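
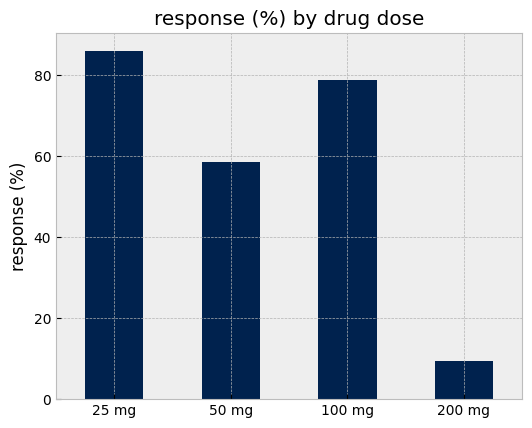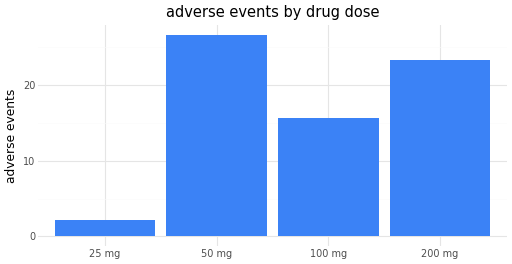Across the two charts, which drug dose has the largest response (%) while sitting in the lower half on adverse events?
Chart 2 median adverse events ≈ 20; below-median drug doses: 25 mg, 100 mg. Among those, 25 mg has the highest response (%) (≈ 90).

25 mg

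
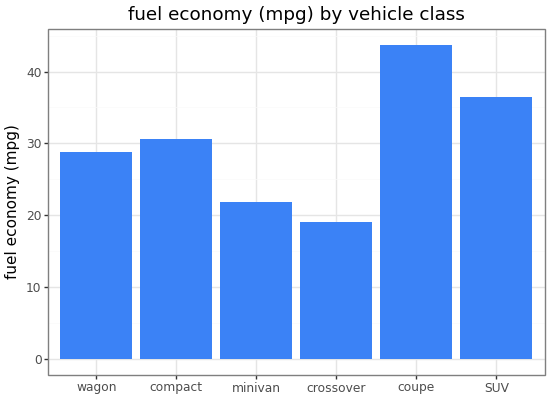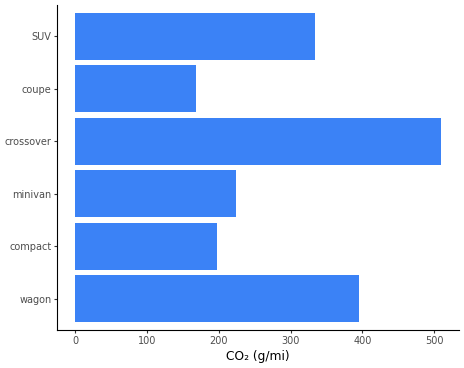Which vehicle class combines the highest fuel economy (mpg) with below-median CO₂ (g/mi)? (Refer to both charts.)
Chart 2 median CO₂ (g/mi) ≈ 300; below-median vehicle classes: compact, minivan, coupe. Among those, coupe has the highest fuel economy (mpg) (≈ 45).

coupe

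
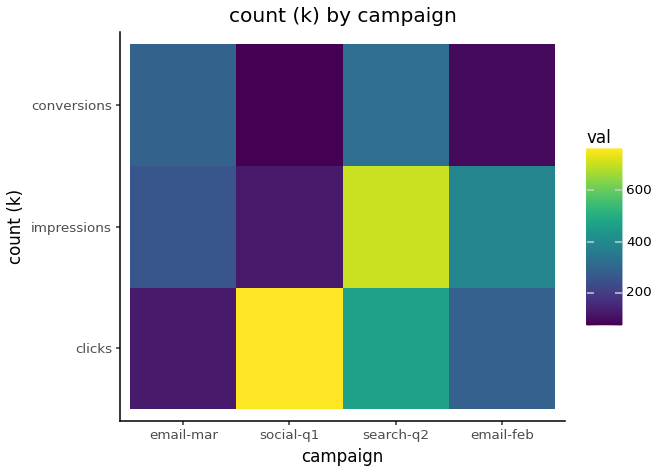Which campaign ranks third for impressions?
Top 4 for impressions: search-q2 ≈ 700, email-feb ≈ 400, email-mar ≈ 300, social-q1 ≈ 100.

email-mar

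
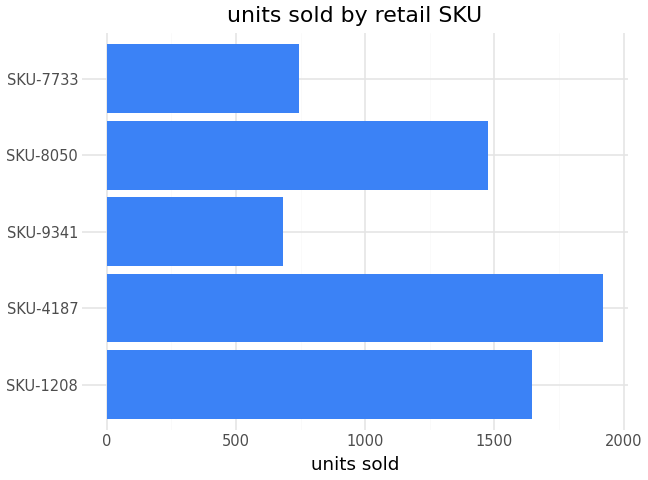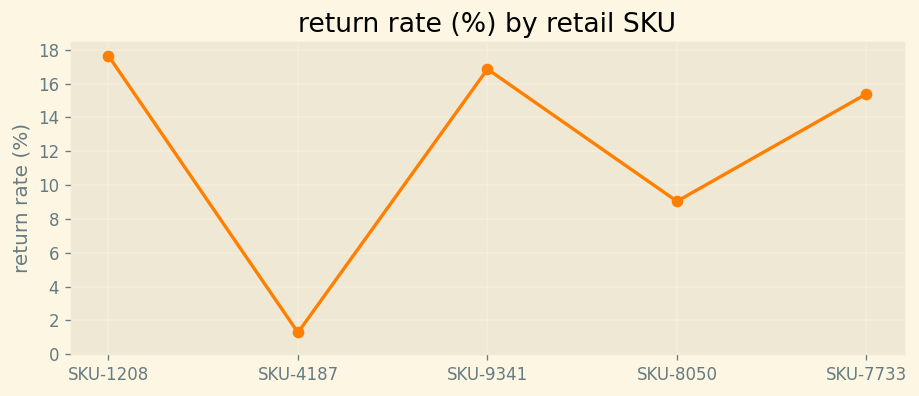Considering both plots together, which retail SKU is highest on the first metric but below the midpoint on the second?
Chart 2 median return rate (%) ≈ 16; below-median retail SKUs: SKU-4187, SKU-8050. Among those, SKU-4187 has the highest units sold (≈ 2000).

SKU-4187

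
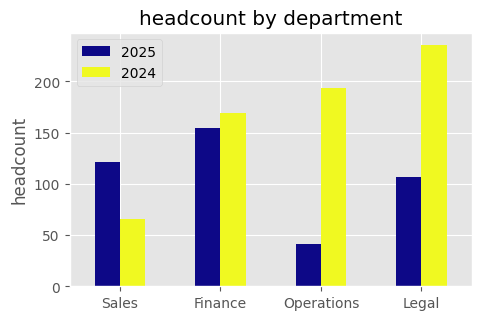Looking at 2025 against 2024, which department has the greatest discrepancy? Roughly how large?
Operations: 2025 ≈ 40, 2024 ≈ 200 → gap ≈ 160. Next-largest (Legal) is only ≈ 140.

Operations, ≈ 160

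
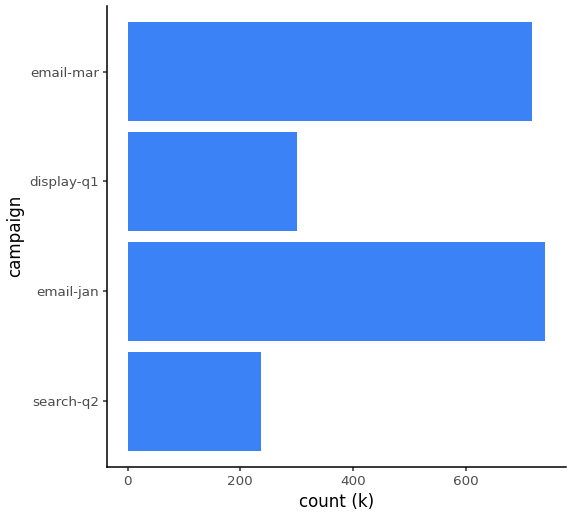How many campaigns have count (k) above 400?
2

Above 400: email-jan, email-mar.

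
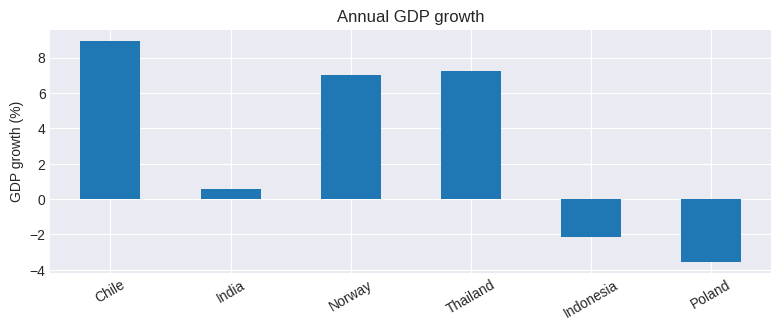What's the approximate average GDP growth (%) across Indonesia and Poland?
≈ -3

(-2 + -4) / 2 ≈ -3.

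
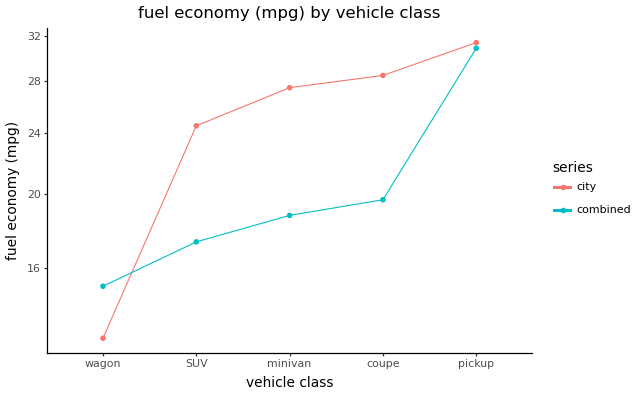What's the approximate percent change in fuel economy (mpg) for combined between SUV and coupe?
SUV ≈ 18, coupe ≈ 20; (20 − 18) / 18 ≈ +11.1%.

≈ +11.1%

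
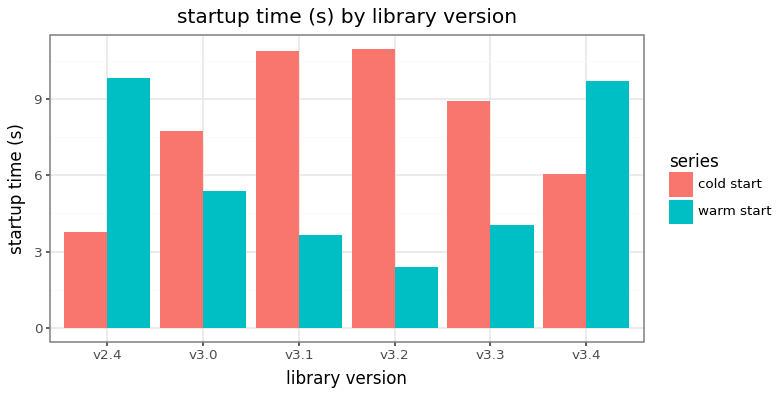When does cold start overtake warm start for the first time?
v2.4: cold start ≈ 4 vs warm start ≈ 10 (not yet); v3.0: cold start ≈ 8 vs warm start ≈ 5 (first crossover).

v3.0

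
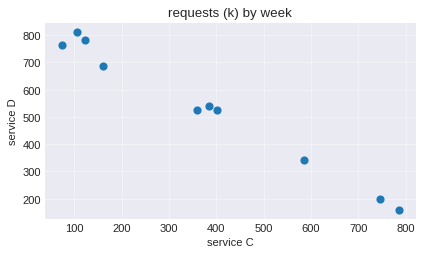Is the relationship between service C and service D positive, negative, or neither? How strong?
Points are negatively correlated; strong (|r| ≈ 1.0).

negative, strong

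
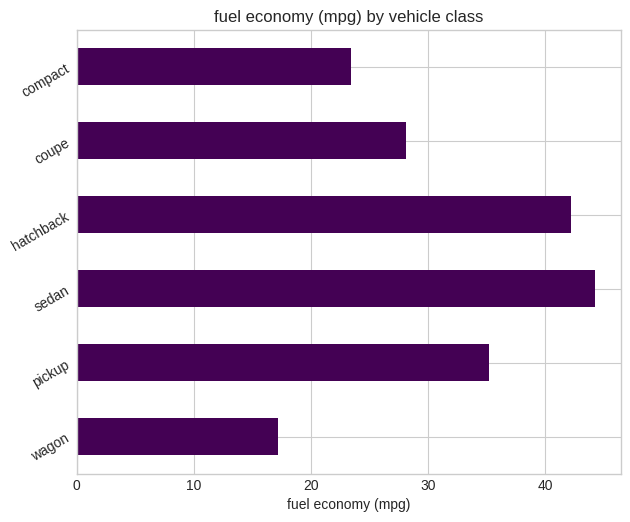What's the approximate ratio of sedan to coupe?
sedan ≈ 45, coupe ≈ 30; 45/30 ≈ 1.5.

≈ 1.5×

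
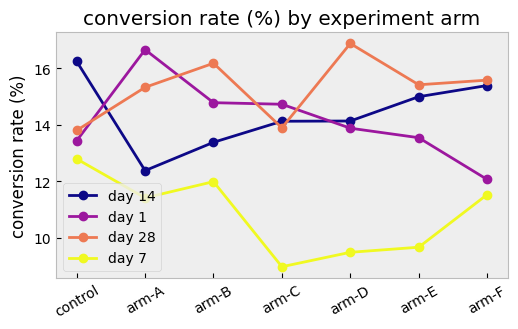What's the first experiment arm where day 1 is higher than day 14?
control: day 1 ≈ 13 vs day 14 ≈ 16 (not yet); arm-A: day 1 ≈ 17 vs day 14 ≈ 12 (first crossover).

arm-A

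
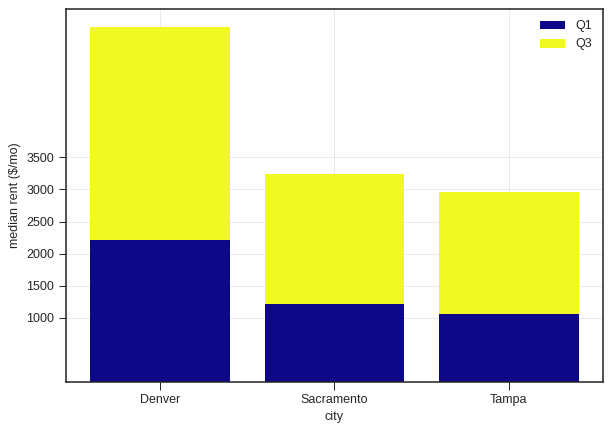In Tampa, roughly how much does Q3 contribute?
≈ 2000

Q3 top ≈ 3000, bottom ≈ 1000; segment ≈ 2000.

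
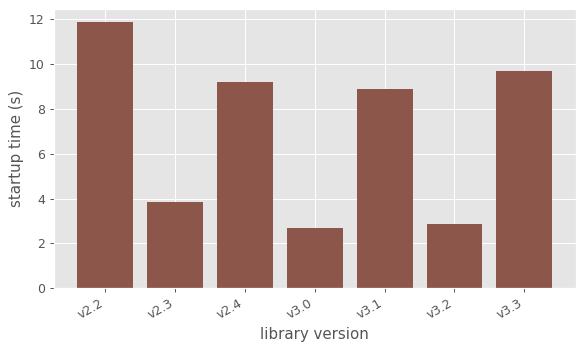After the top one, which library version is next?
v3.3

Top 3: v2.2 ≈ 12, v3.3 ≈ 10, v2.4 ≈ 9.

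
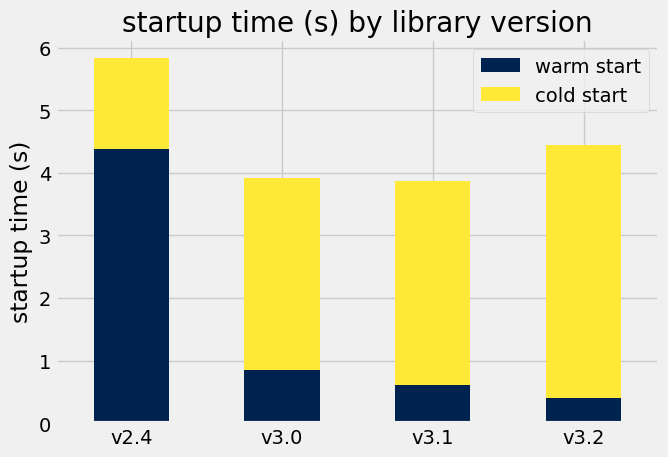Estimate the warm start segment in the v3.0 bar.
warm start top ≈ 1.0, bottom ≈ 0.0; segment ≈ 1.0.

≈ 1.0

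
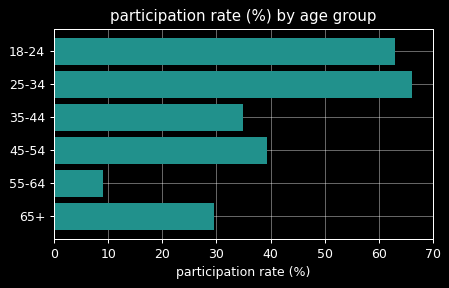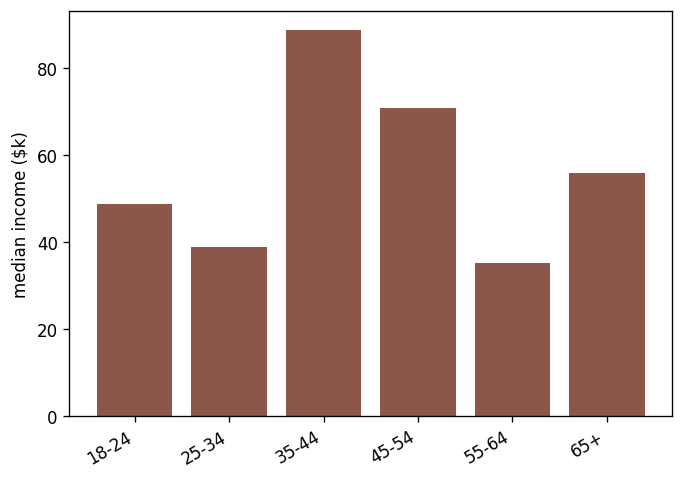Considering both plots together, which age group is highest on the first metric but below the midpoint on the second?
Chart 2 median median income ($k) ≈ 50; below-median age groups: 18-24, 25-34, 55-64. Among those, 25-34 has the highest participation rate (%) (≈ 70).

25-34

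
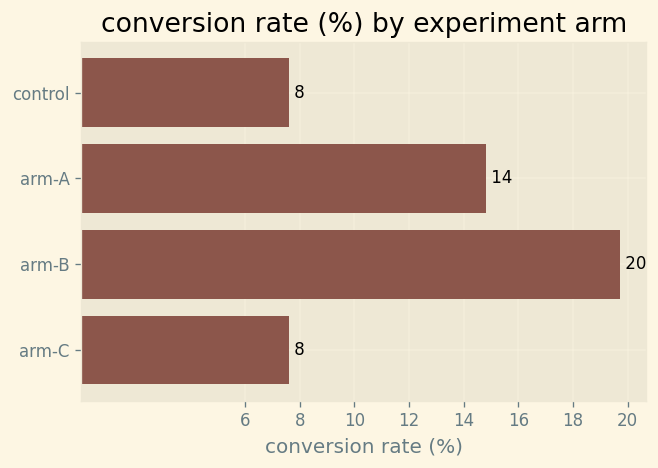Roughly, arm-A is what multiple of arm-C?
≈ 1.75×

arm-A ≈ 14, arm-C ≈ 8; 14/8 ≈ 1.75.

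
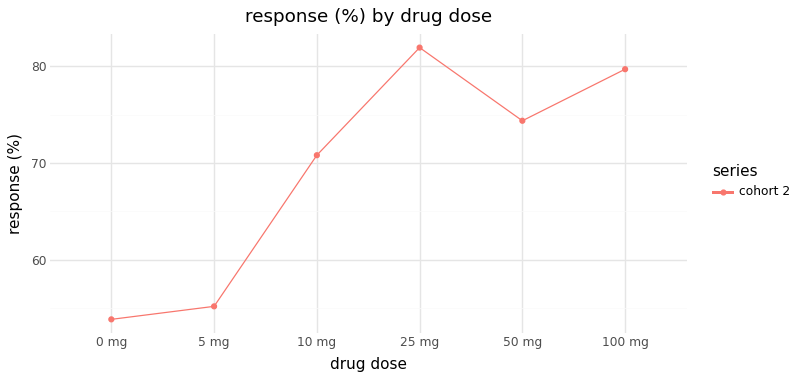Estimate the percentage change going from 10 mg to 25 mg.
≈ +14.3%

10 mg ≈ 70, 25 mg ≈ 80; (80 − 70) / 70 ≈ +14.3%.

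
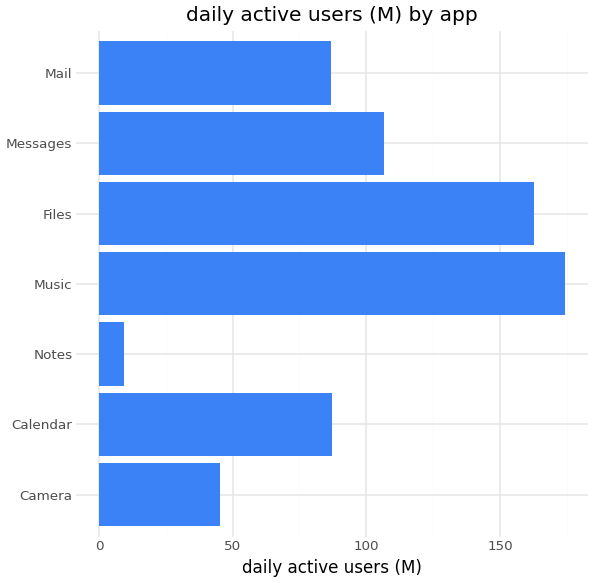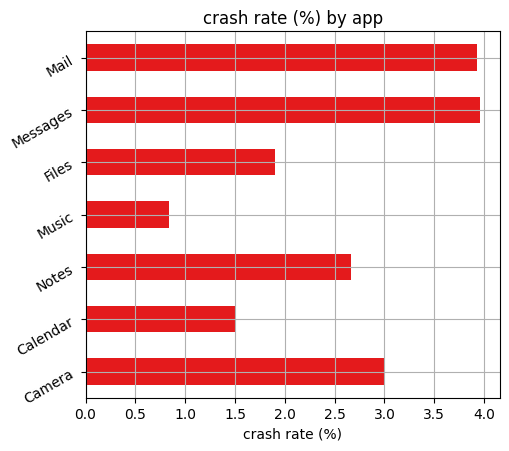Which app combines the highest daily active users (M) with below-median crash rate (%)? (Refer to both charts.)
Music

Chart 2 median crash rate (%) ≈ 2.5; below-median apps: Calendar, Music, Files. Among those, Music has the highest daily active users (M) (≈ 180).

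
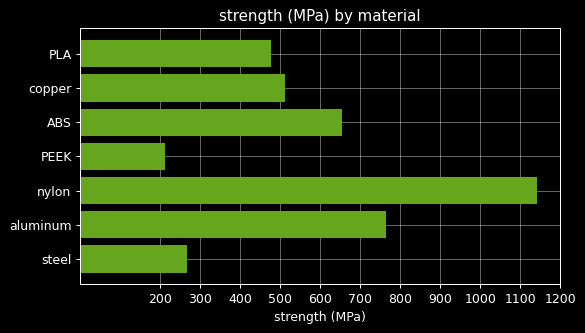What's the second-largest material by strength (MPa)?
Top 3: nylon ≈ 1100, aluminum ≈ 800, ABS ≈ 700.

aluminum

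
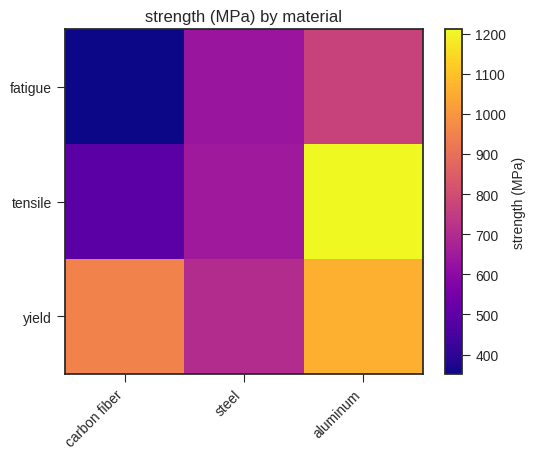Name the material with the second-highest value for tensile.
Top 3 for tensile: aluminum ≈ 1200, steel ≈ 600, carbon fiber ≈ 500.

steel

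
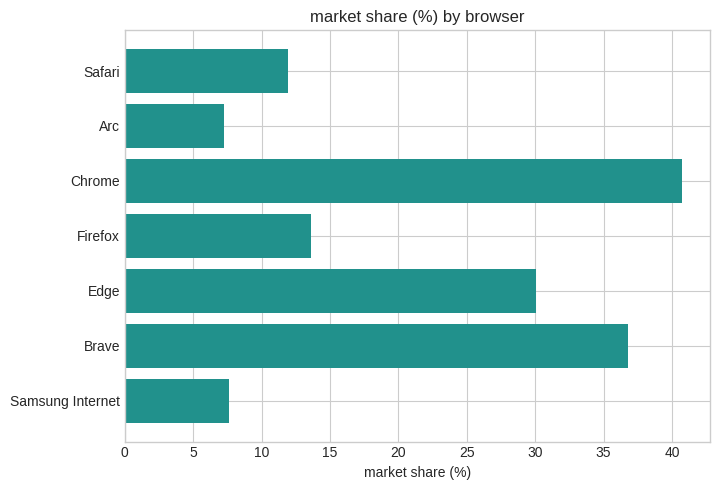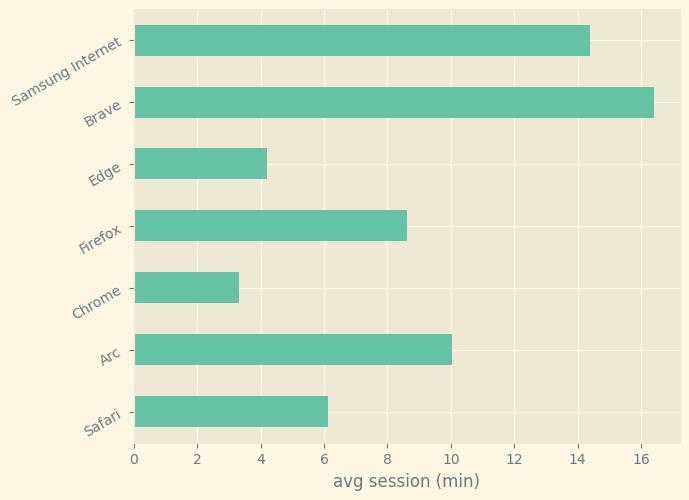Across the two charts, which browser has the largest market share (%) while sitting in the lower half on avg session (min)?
Chart 2 median avg session (min) ≈ 8; below-median browsers: Safari, Chrome, Edge. Among those, Chrome has the highest market share (%) (≈ 40).

Chrome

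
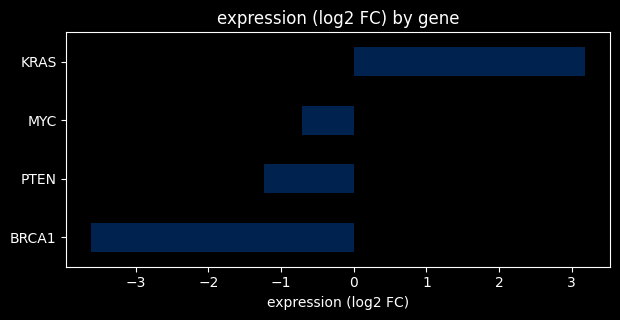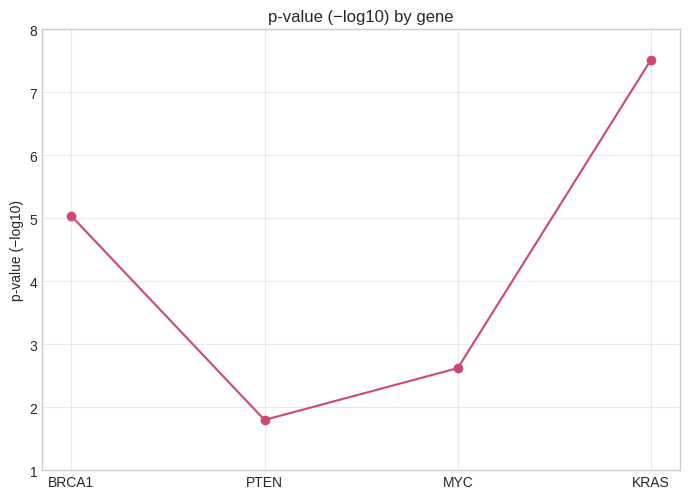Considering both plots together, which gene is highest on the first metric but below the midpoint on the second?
MYC

Chart 2 median p-value (−log10) ≈ 4; below-median genes: PTEN, MYC. Among those, MYC has the highest expression (log2 FC) (≈ -0.5).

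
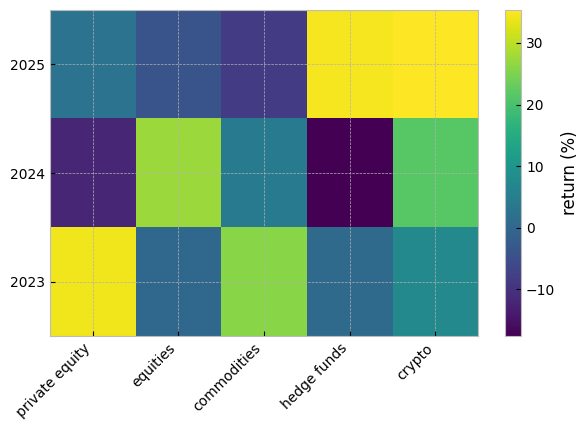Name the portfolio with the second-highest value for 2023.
commodities

Top 3 for 2023: private equity ≈ 35, commodities ≈ 25, crypto ≈ 5.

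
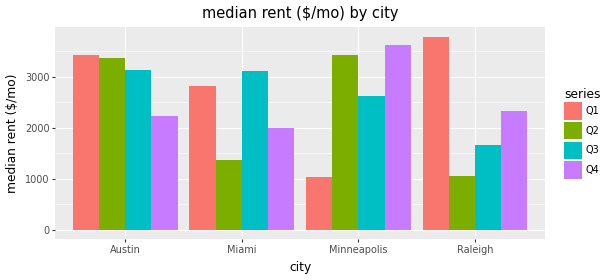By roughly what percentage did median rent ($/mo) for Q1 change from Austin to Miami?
Austin ≈ 3500, Miami ≈ 3000; (3000 − 3500) / 3500 ≈ -14.3%.

≈ -14.3%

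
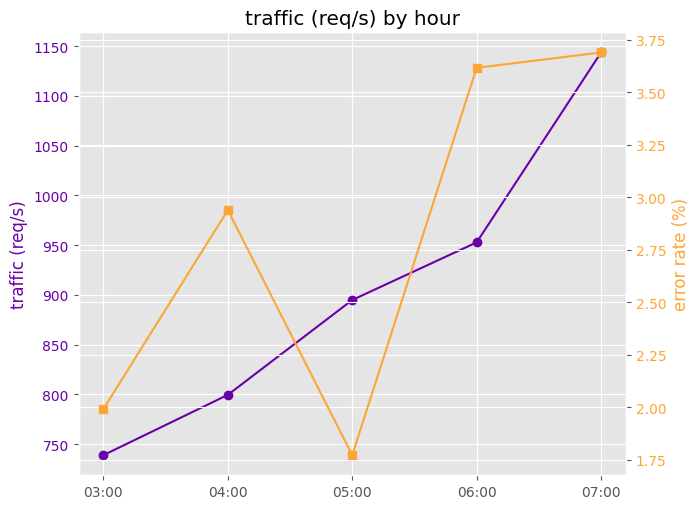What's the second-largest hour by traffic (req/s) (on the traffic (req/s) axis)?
Top 3 (on the traffic (req/s) axis): 07:00 ≈ 1150, 06:00 ≈ 950, 05:00 ≈ 900.

06:00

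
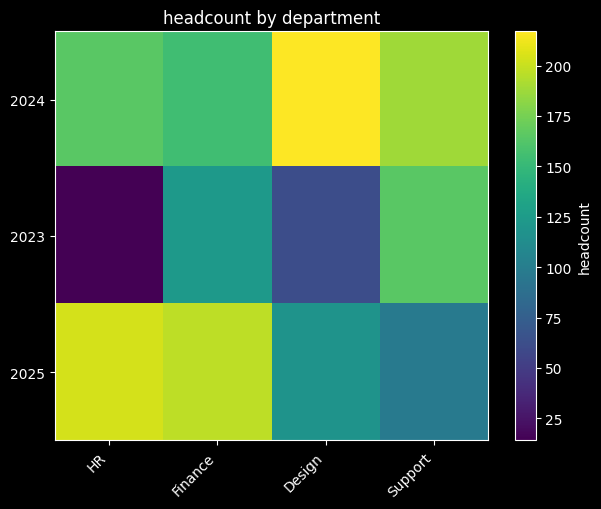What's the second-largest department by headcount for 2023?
Top 3 for 2023: Support ≈ 160, Finance ≈ 120, Design ≈ 60.

Finance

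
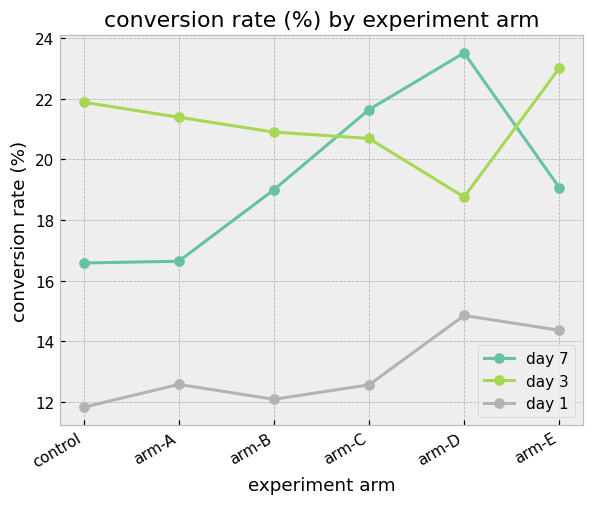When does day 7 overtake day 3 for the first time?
arm-C

arm-B: day 7 ≈ 19 vs day 3 ≈ 21 (not yet); arm-C: day 7 ≈ 22 vs day 3 ≈ 21 (first crossover).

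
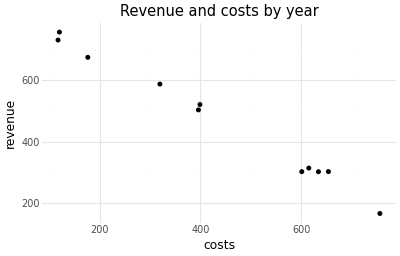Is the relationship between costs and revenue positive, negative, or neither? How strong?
Points are negatively correlated; strong (|r| ≈ 1.0).

negative, strong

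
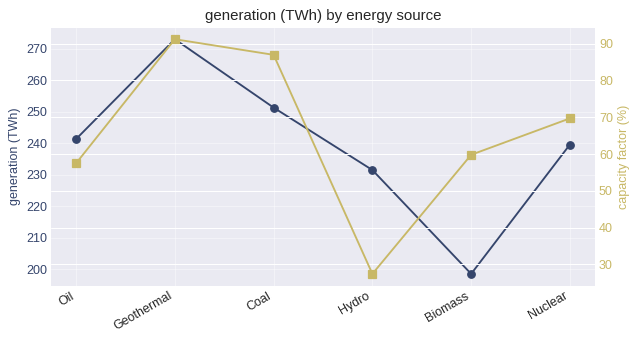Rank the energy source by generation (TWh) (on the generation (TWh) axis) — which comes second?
Top 3 (on the generation (TWh) axis): Geothermal ≈ 270, Coal ≈ 250, Oil ≈ 240.

Coal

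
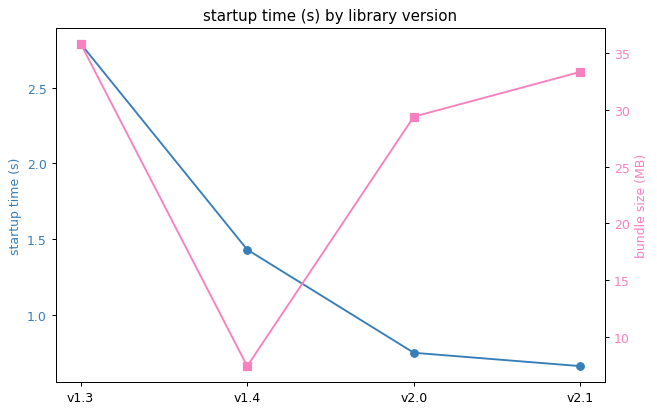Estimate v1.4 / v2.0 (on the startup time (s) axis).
v1.4 ≈ 1.4, v2.0 ≈ 0.8; 1.4/0.8 ≈ 1.75.

≈ 1.75×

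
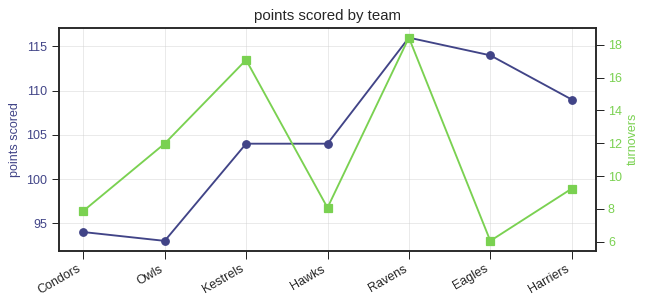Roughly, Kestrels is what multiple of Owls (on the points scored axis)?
≈ 1.13×

Kestrels ≈ 104, Owls ≈ 92; 104/92 ≈ 1.13.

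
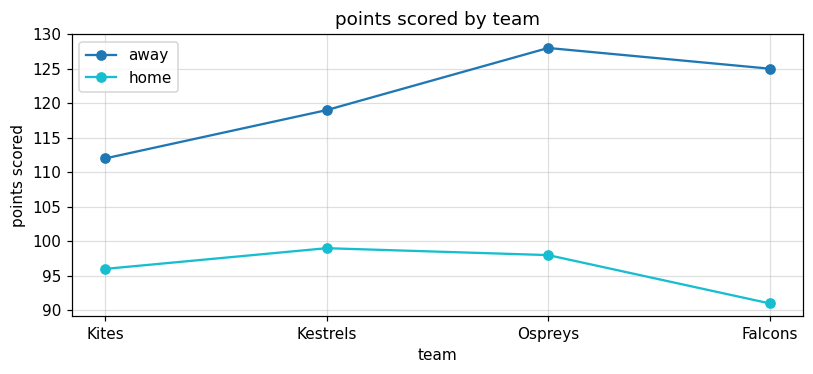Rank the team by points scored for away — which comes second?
Falcons

Top 3 for away: Ospreys ≈ 130, Falcons ≈ 125, Kestrels ≈ 120.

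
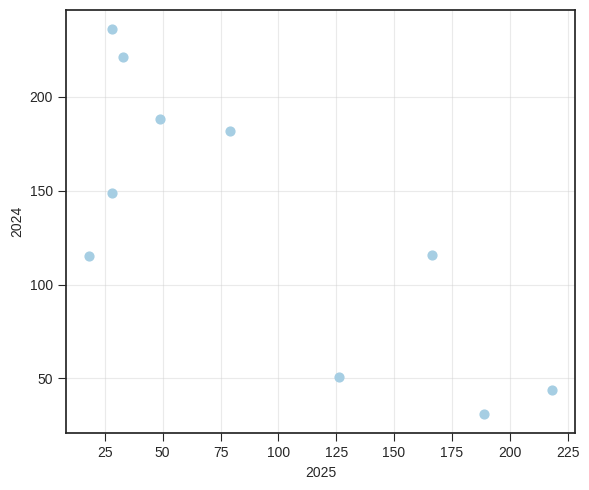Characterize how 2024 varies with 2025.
Points are negatively correlated; strong (|r| ≈ 0.8).

negative, strong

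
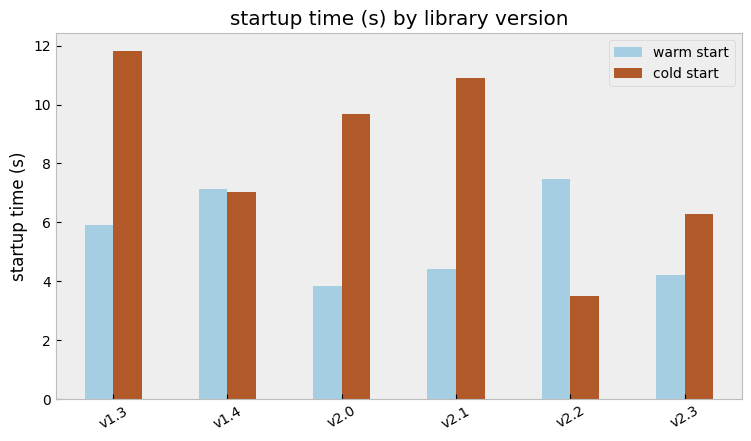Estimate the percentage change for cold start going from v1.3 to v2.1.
v1.3 ≈ 12, v2.1 ≈ 11; (11 − 12) / 12 ≈ -8.3%.

≈ -8.3%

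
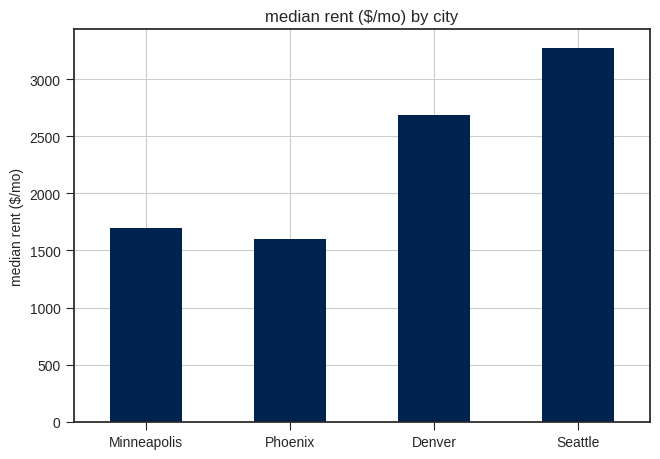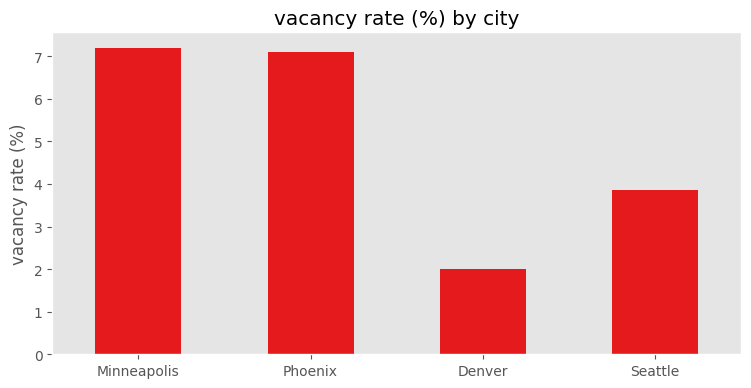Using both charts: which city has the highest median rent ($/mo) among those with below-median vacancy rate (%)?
Seattle

Chart 2 median vacancy rate (%) ≈ 5; below-median cities: Denver, Seattle. Among those, Seattle has the highest median rent ($/mo) (≈ 3500).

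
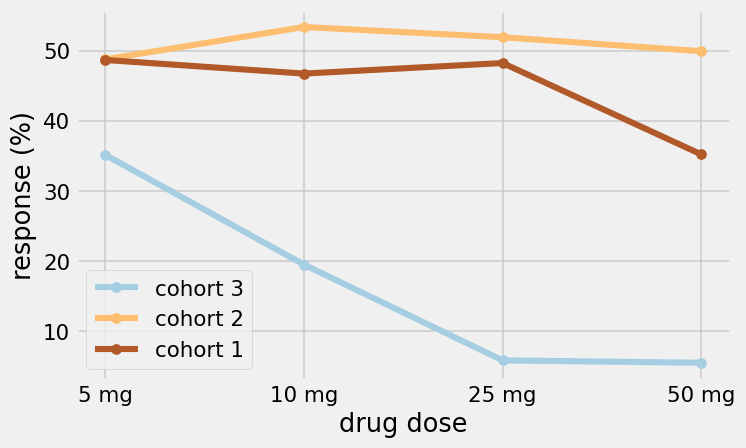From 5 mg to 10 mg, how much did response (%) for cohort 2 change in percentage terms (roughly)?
≈ +10%

5 mg ≈ 50, 10 mg ≈ 55; (55 − 50) / 50 ≈ +10%.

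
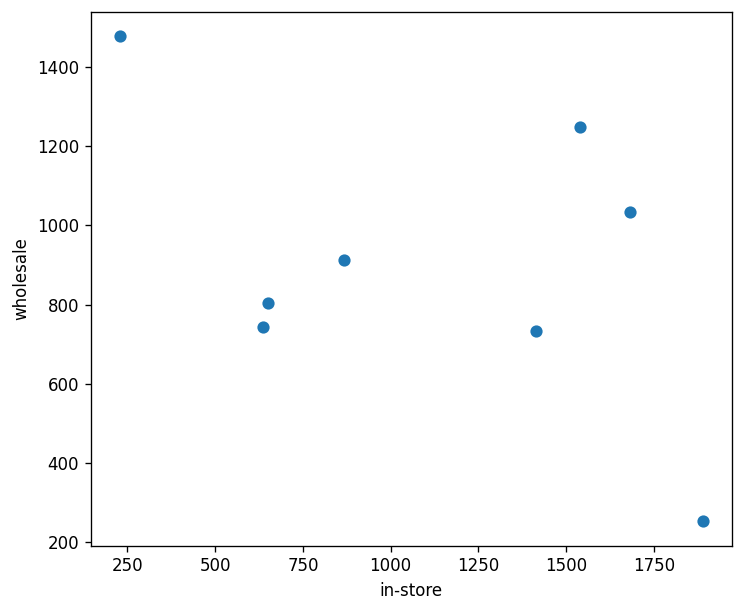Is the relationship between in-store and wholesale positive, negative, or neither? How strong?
negative, moderate

Points are negatively correlated; moderate (|r| ≈ 0.5).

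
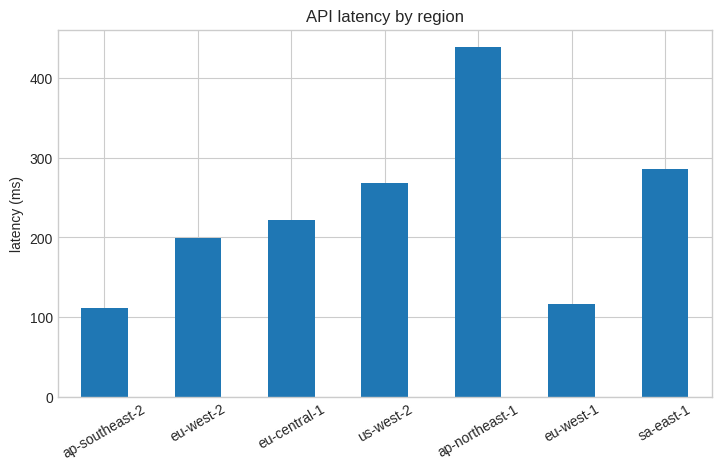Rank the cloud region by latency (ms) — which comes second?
Top 3: ap-northeast-1 ≈ 450, sa-east-1 ≈ 300, us-west-2 ≈ 250.

sa-east-1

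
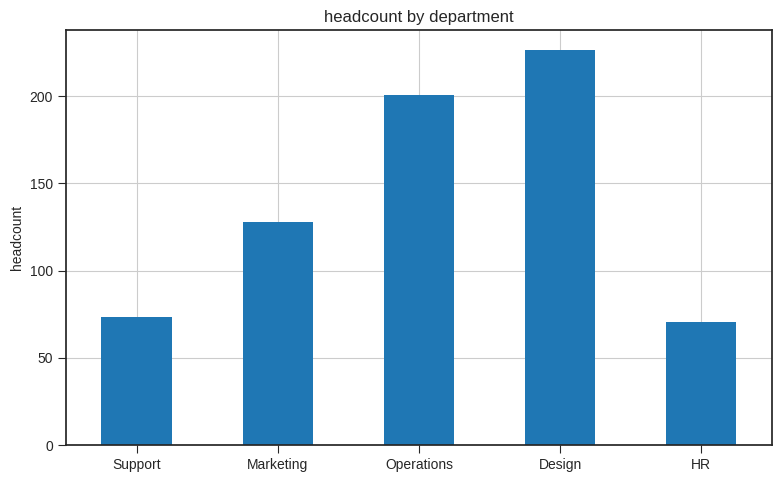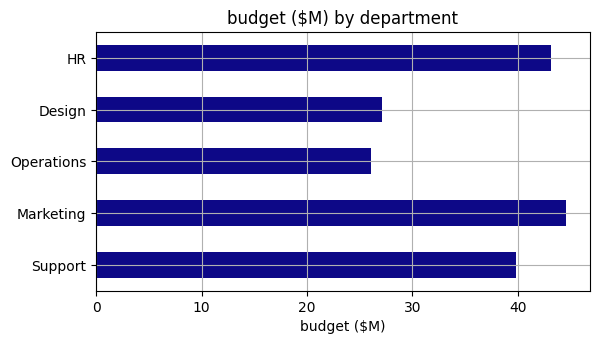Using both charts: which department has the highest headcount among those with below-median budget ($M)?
Design

Chart 2 median budget ($M) ≈ 40; below-median departments: Operations, Design. Among those, Design has the highest headcount (≈ 225).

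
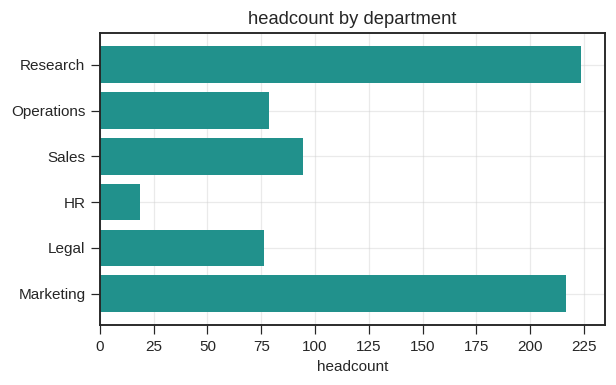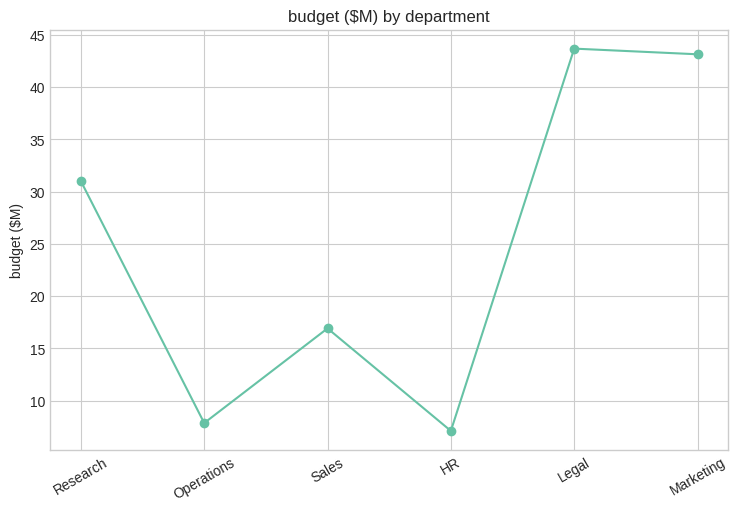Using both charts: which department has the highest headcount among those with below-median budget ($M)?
Sales

Chart 2 median budget ($M) ≈ 25; below-median departments: Operations, Sales, HR. Among those, Sales has the highest headcount (≈ 100).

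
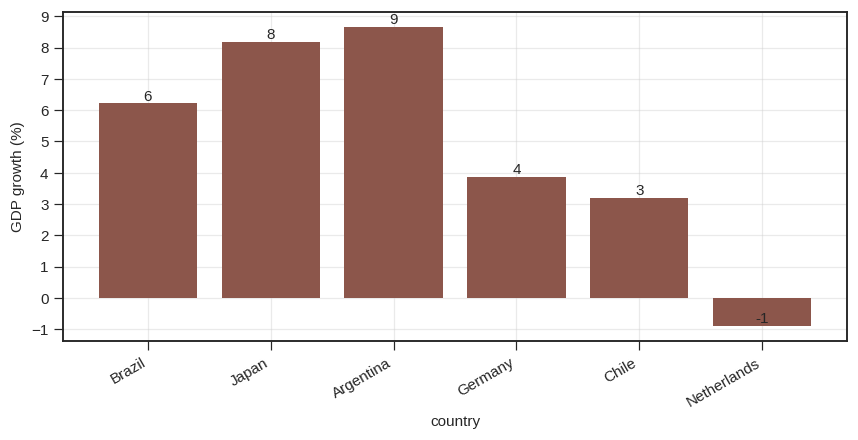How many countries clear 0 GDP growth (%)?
5

Above 0: Brazil, Japan, Argentina, Germany, Chile.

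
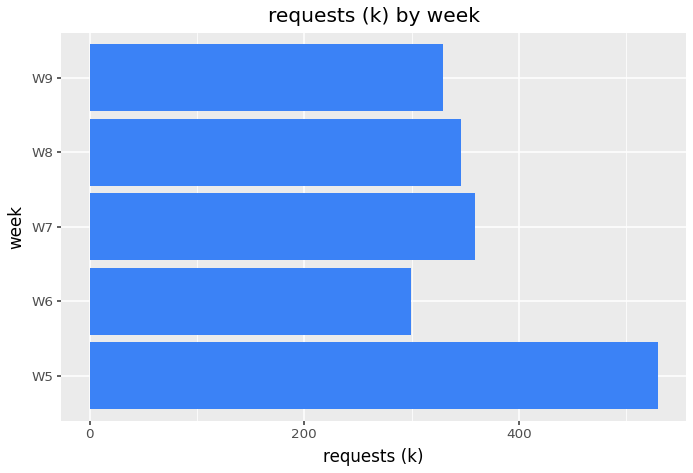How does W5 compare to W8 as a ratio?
W5 ≈ 550, W8 ≈ 350; 550/350 ≈ 1.57.

≈ 1.57×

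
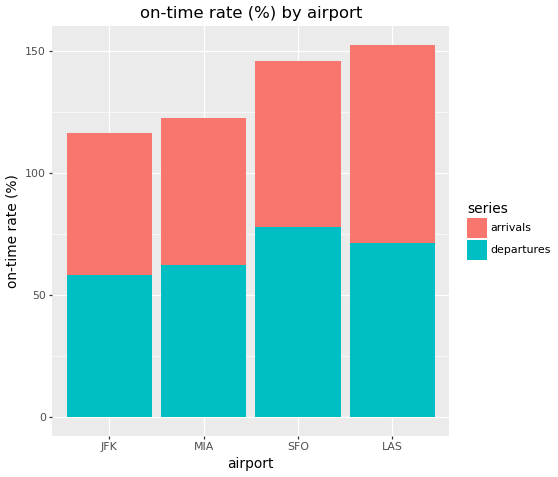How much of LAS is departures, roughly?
departures top ≈ 80, bottom ≈ 0; segment ≈ 80.

≈ 80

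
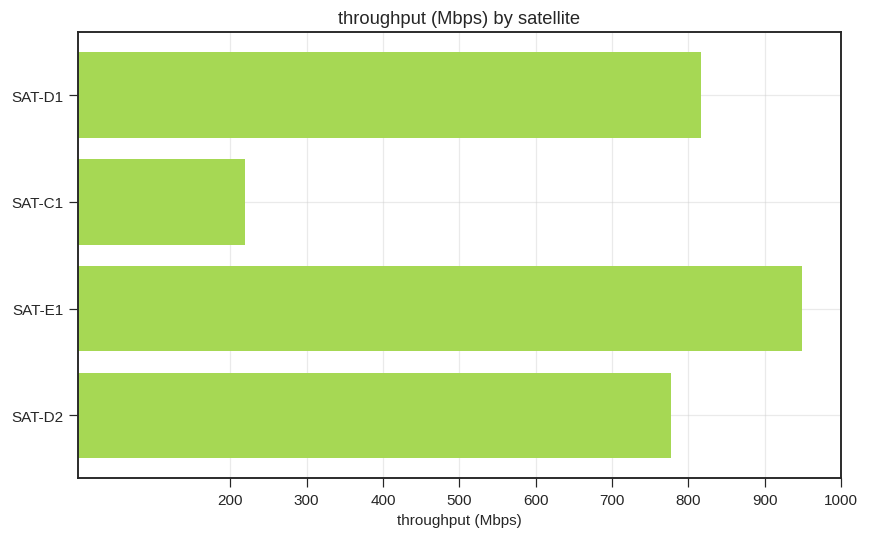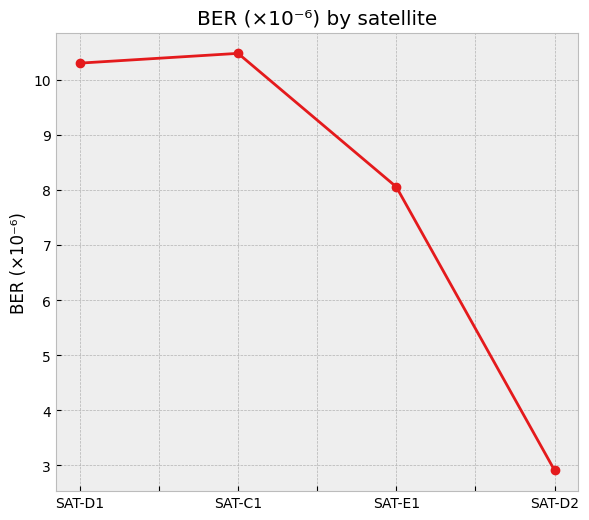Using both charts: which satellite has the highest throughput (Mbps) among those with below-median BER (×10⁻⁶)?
Chart 2 median BER (×10⁻⁶) ≈ 9; below-median satellites: SAT-E1, SAT-D2. Among those, SAT-E1 has the highest throughput (Mbps) (≈ 900).

SAT-E1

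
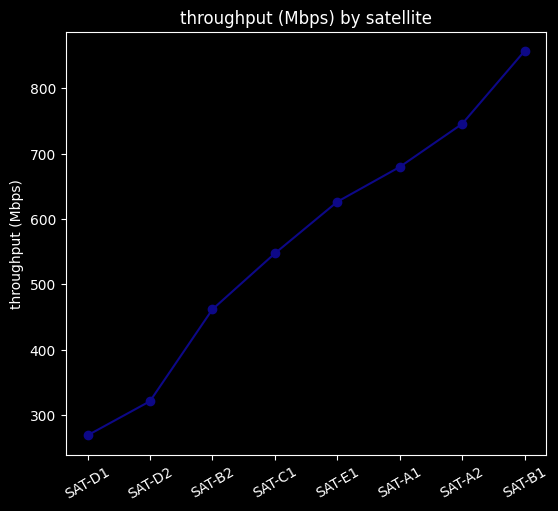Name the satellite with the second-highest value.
Top 3: SAT-B1 ≈ 850, SAT-A2 ≈ 750, SAT-A1 ≈ 700.

SAT-A2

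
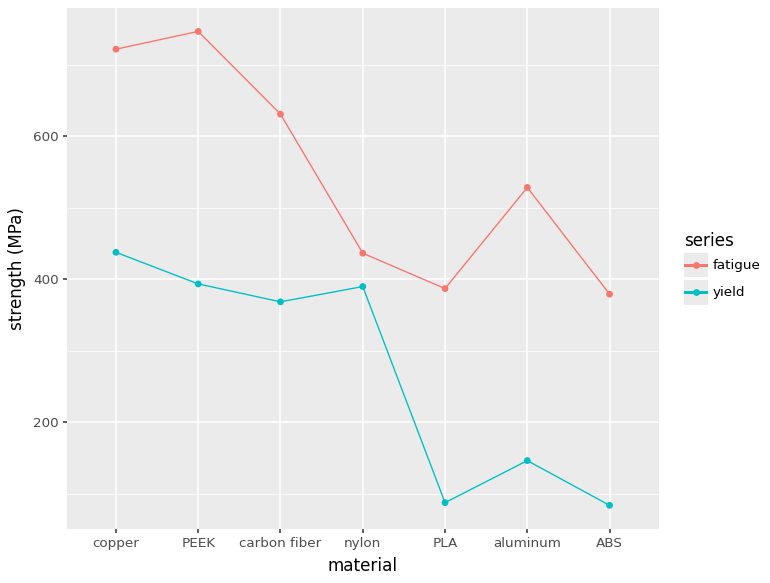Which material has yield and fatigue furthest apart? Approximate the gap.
aluminum: yield ≈ 100, fatigue ≈ 500 → gap ≈ 400. Next-largest (PEEK) is only ≈ 300.

aluminum, ≈ 400 MPa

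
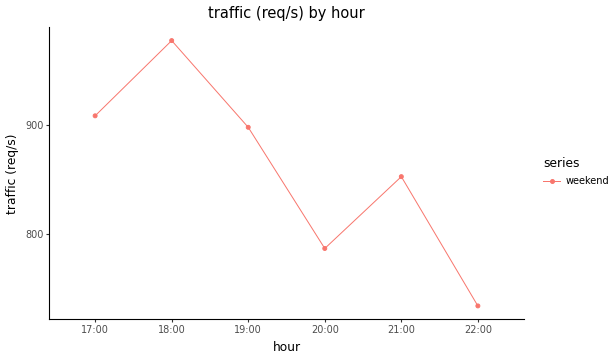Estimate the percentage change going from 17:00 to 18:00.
17:00 ≈ 900, 18:00 ≈ 975; (975 − 900) / 900 ≈ +8.3%.

≈ +8.3%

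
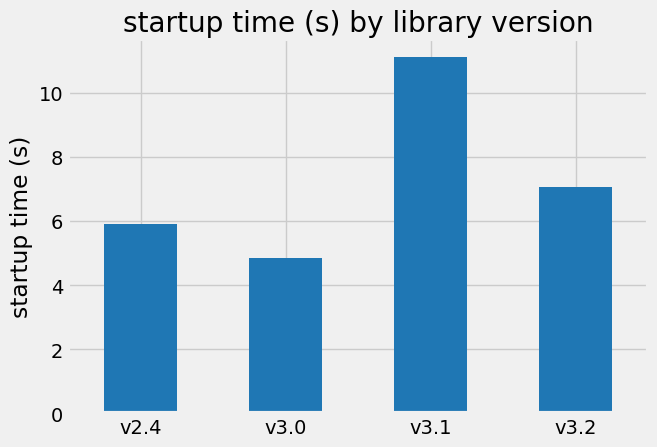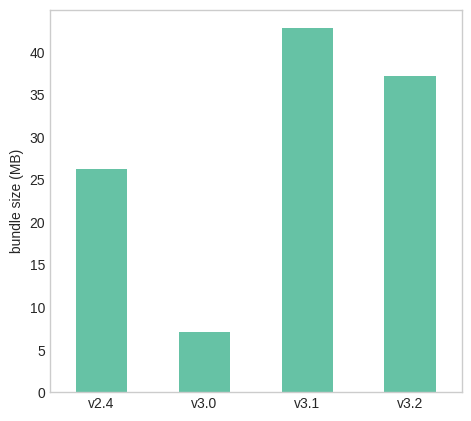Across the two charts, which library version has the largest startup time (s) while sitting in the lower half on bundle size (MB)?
v2.4

Chart 2 median bundle size (MB) ≈ 30; below-median library versions: v2.4, v3.0. Among those, v2.4 has the highest startup time (s) (≈ 6).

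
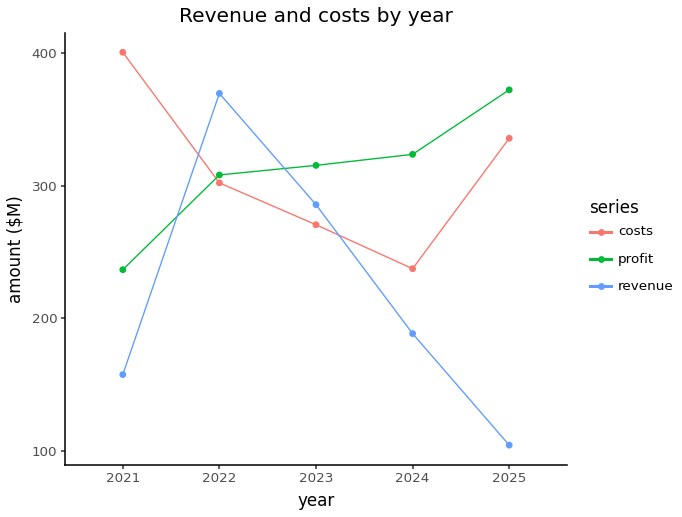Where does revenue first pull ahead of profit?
2022

2021: revenue ≈ 150 vs profit ≈ 225 (not yet); 2022: revenue ≈ 375 vs profit ≈ 300 (first crossover).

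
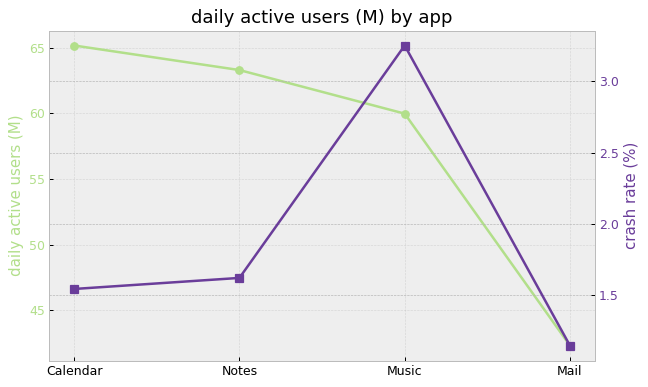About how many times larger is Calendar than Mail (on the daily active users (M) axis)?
≈ 1.57×

Calendar ≈ 66, Mail ≈ 42; 66/42 ≈ 1.57.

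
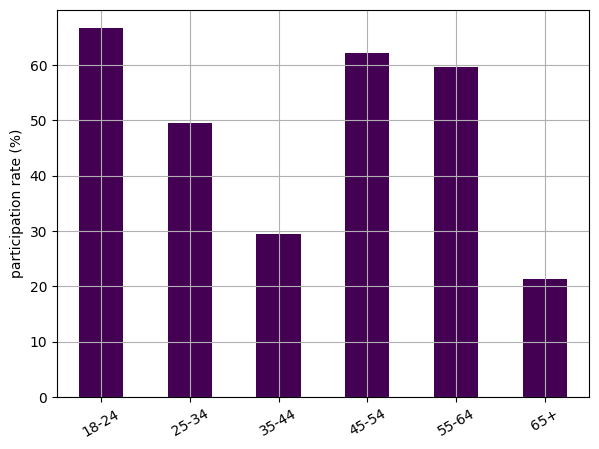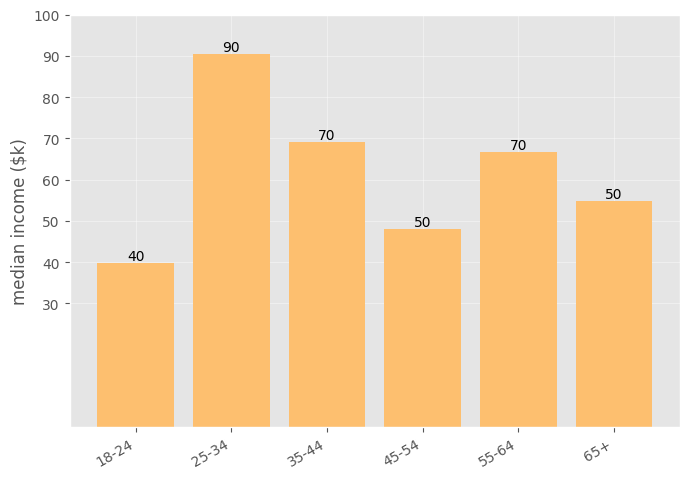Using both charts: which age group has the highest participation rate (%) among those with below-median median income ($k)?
Chart 2 median median income ($k) ≈ 60; below-median age groups: 18-24, 45-54, 65+. Among those, 18-24 has the highest participation rate (%) (≈ 70).

18-24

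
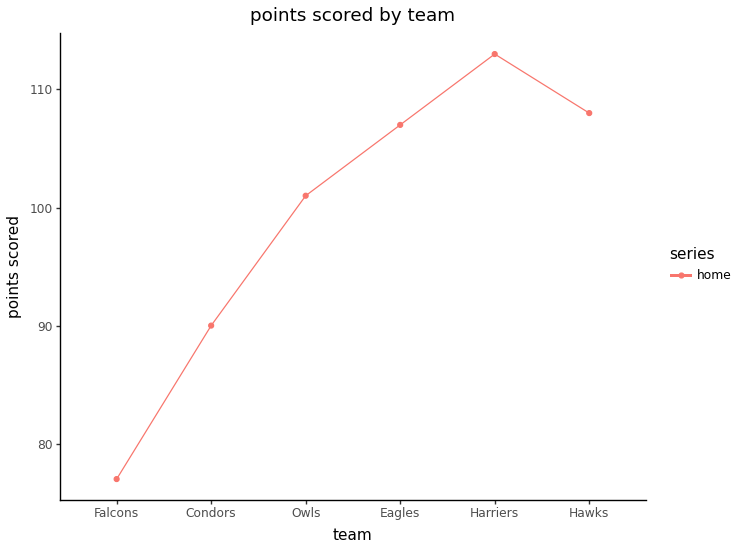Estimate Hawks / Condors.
Hawks ≈ 110, Condors ≈ 90; 110/90 ≈ 1.22.

≈ 1.22×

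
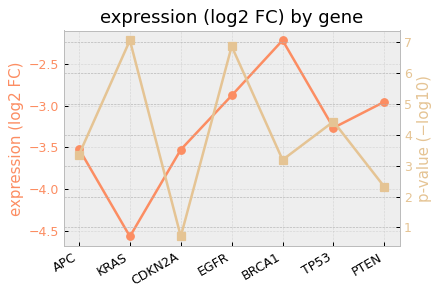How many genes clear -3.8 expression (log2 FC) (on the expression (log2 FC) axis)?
Above -3.8: APC, CDKN2A, EGFR, BRCA1, TP53, PTEN.

6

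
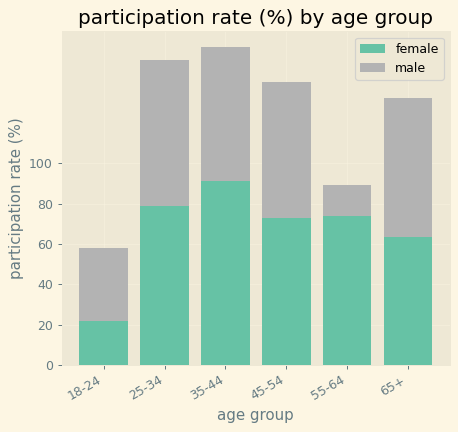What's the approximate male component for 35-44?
≈ 60

male top ≈ 160, bottom ≈ 100; segment ≈ 60.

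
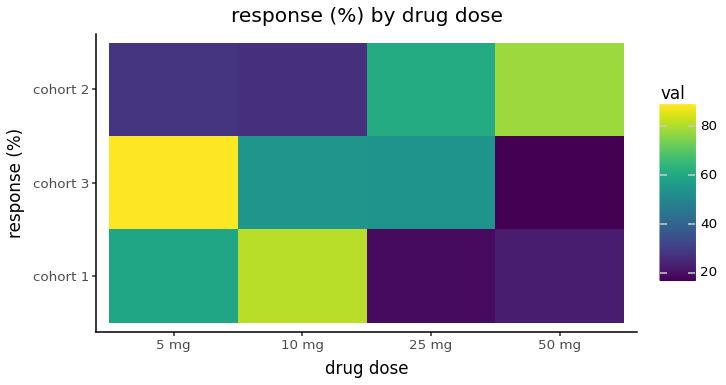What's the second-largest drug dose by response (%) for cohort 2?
Top 3 for cohort 2: 50 mg ≈ 80, 25 mg ≈ 60, 5 mg ≈ 30.

25 mg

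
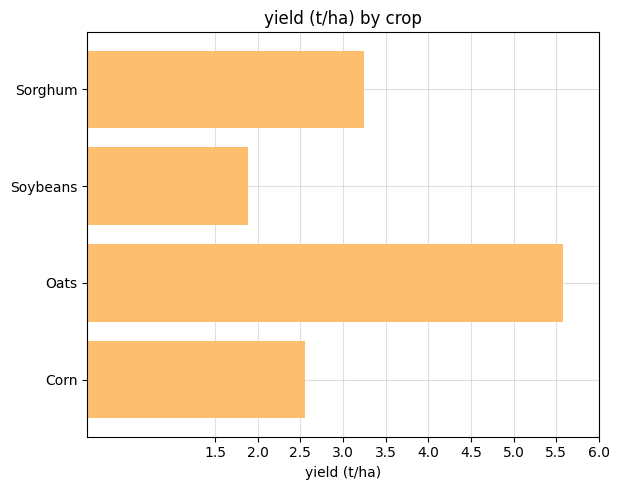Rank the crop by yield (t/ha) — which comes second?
Top 3: Oats ≈ 5.5, Sorghum ≈ 3.0, Corn ≈ 2.5.

Sorghum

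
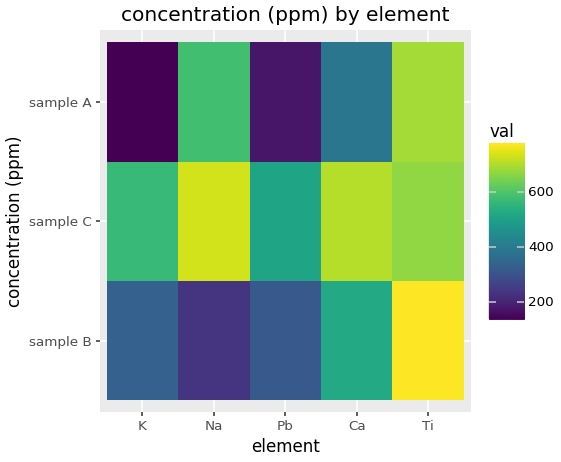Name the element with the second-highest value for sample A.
Na

Top 3 for sample A: Ti ≈ 700, Na ≈ 600, Ca ≈ 400.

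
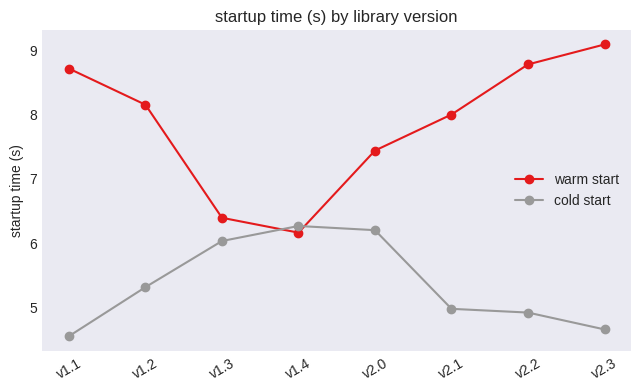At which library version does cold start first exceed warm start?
v1.4

v1.3: cold start ≈ 6.0 vs warm start ≈ 6.5 (not yet); v1.4: cold start ≈ 6.5 vs warm start ≈ 6.0 (first crossover).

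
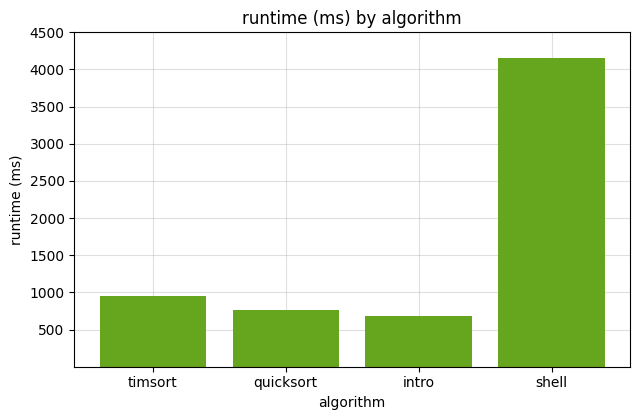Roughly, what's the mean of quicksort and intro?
≈ 750

(1000 + 500) / 2 ≈ 750.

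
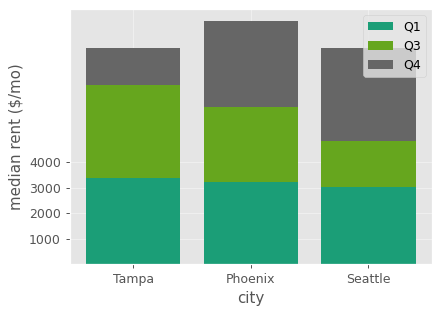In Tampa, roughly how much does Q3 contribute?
≈ 4000

Q3 top ≈ 7000, bottom ≈ 3000; segment ≈ 4000.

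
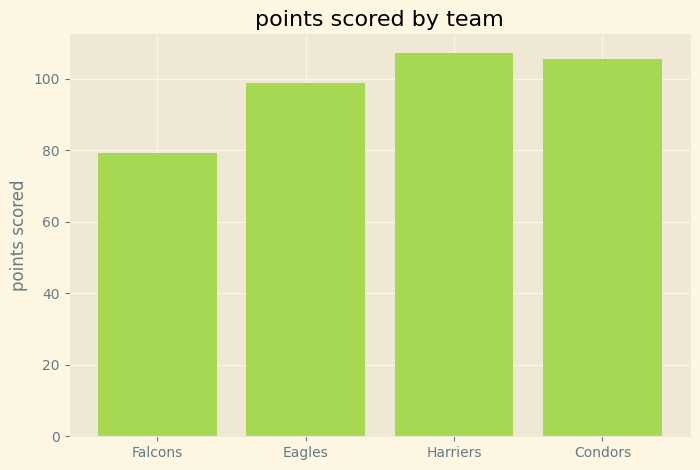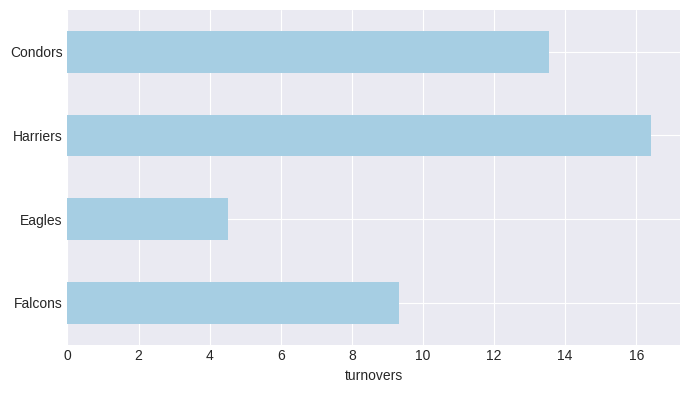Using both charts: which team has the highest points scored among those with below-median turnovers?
Eagles

Chart 2 median turnovers ≈ 12; below-median teams: Falcons, Eagles. Among those, Eagles has the highest points scored (≈ 100).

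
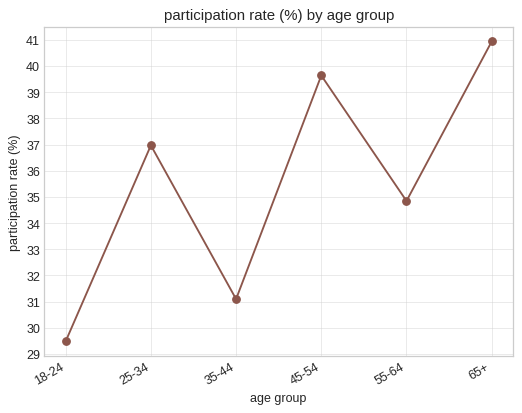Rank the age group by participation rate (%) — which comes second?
Top 3: 65+ ≈ 41, 45-54 ≈ 40, 25-34 ≈ 37.

45-54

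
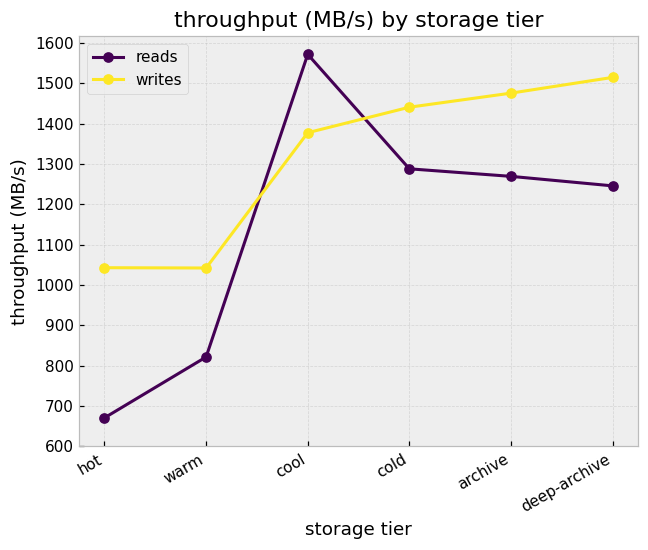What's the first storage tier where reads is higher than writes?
warm: reads ≈ 800 vs writes ≈ 1000 (not yet); cool: reads ≈ 1600 vs writes ≈ 1400 (first crossover).

cool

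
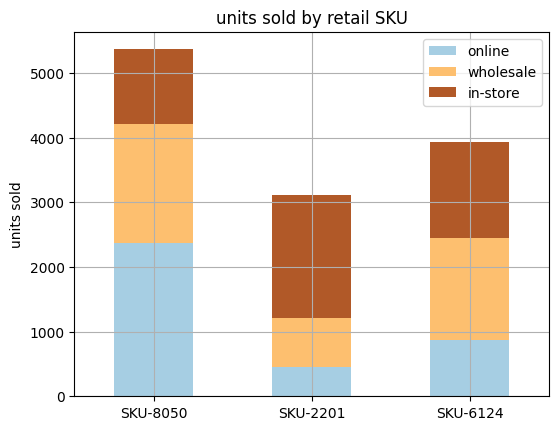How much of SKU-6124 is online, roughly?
≈ 1000

online top ≈ 1000, bottom ≈ 0; segment ≈ 1000.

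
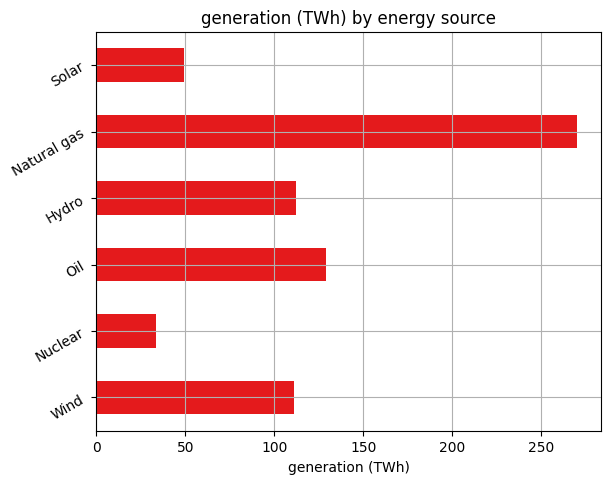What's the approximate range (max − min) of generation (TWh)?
Max Natural gas ≈ 275, min Nuclear ≈ 25; range ≈ 250.

≈ 250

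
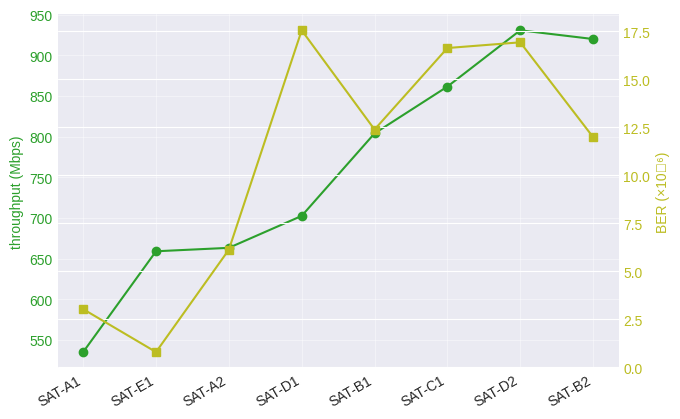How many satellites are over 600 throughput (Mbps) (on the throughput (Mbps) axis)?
Above 600: SAT-E1, SAT-A2, SAT-D1, SAT-B1, SAT-C1, SAT-D2, SAT-B2.

7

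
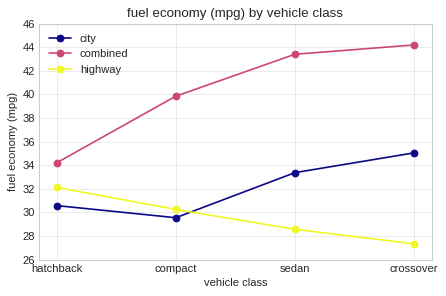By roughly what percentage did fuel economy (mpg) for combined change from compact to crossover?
compact ≈ 40, crossover ≈ 44; (44 − 40) / 40 ≈ +10%.

≈ +10%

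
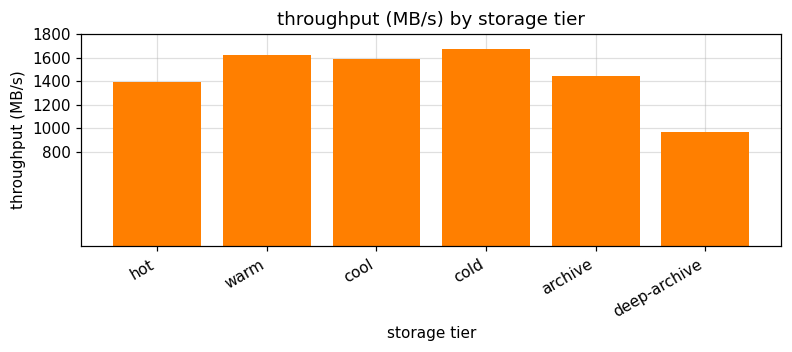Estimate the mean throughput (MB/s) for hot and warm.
≈ 1500

(1400 + 1600) / 2 ≈ 1500.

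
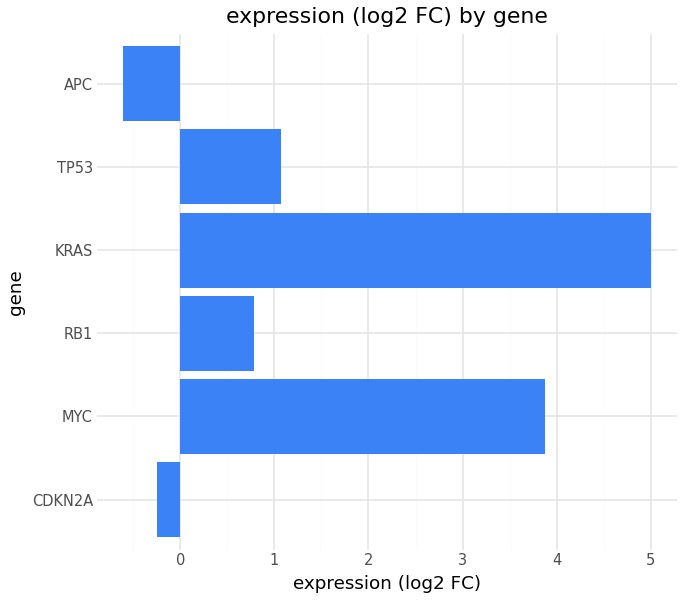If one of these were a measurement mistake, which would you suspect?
KRAS ≈ 5.0; the rest sit between ≈ -0.5 and ≈ 4.0.

KRAS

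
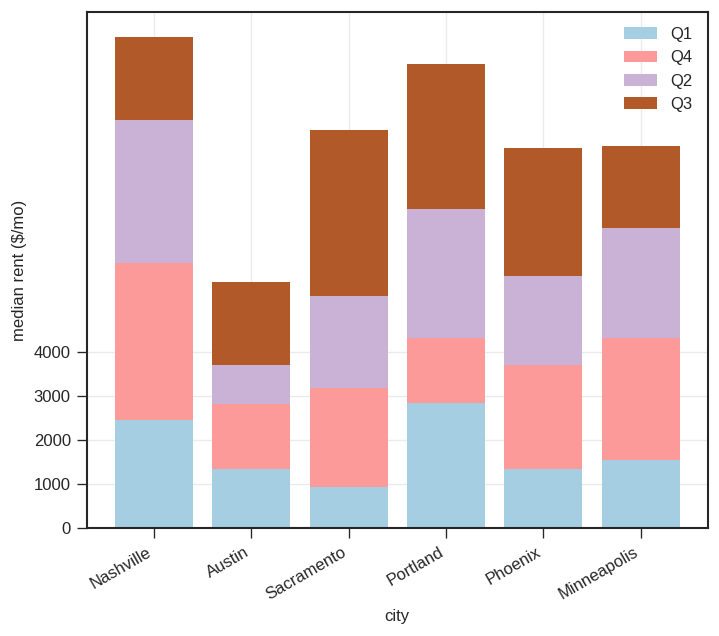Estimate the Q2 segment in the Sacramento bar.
≈ 2000

Q2 top ≈ 5000, bottom ≈ 3000; segment ≈ 2000.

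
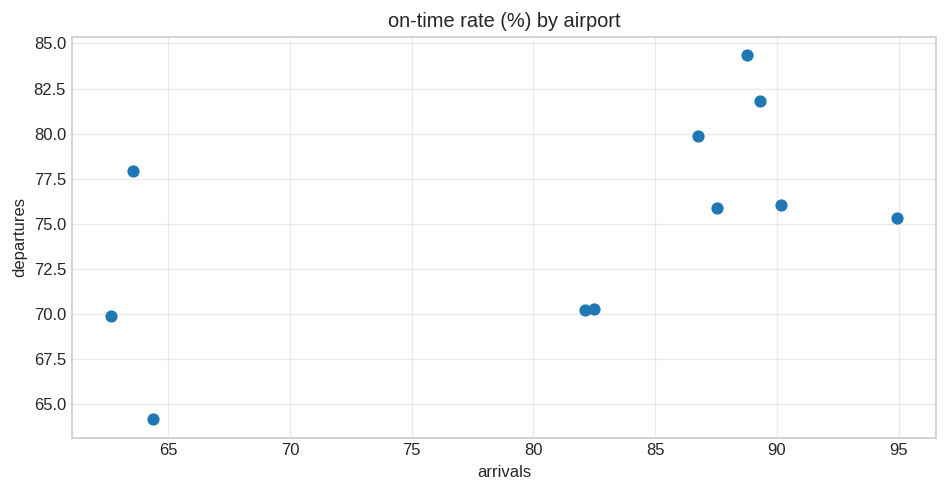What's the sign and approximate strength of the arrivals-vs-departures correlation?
Points are positively correlated; moderate (|r| ≈ 0.5).

positive, moderate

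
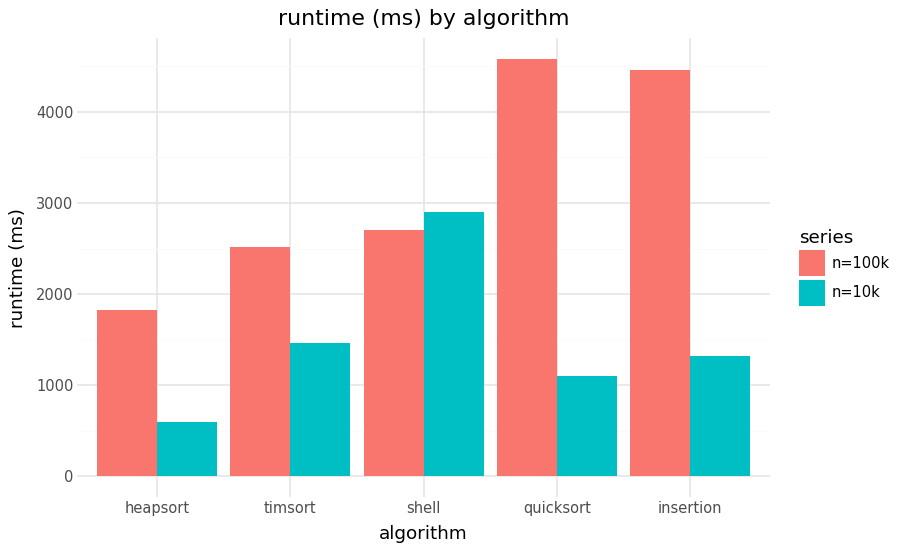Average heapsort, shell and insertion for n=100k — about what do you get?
≈ 3000

(2000 + 2500 + 4500) / 3 ≈ 3000.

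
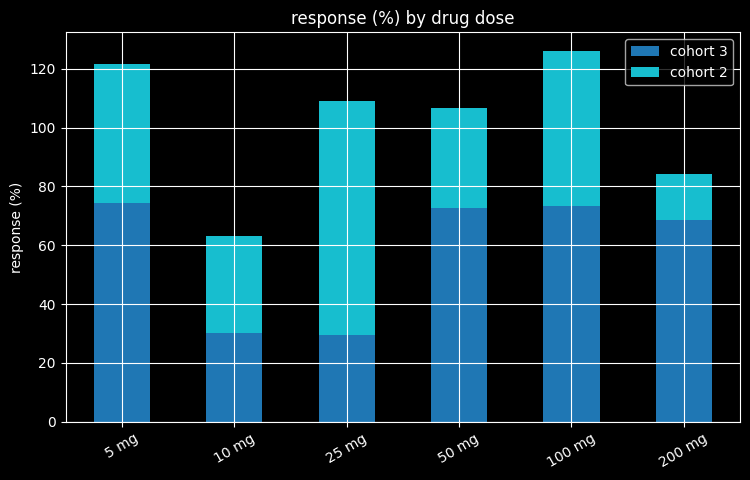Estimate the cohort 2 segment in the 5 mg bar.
≈ 40

cohort 2 top ≈ 120, bottom ≈ 80; segment ≈ 40.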